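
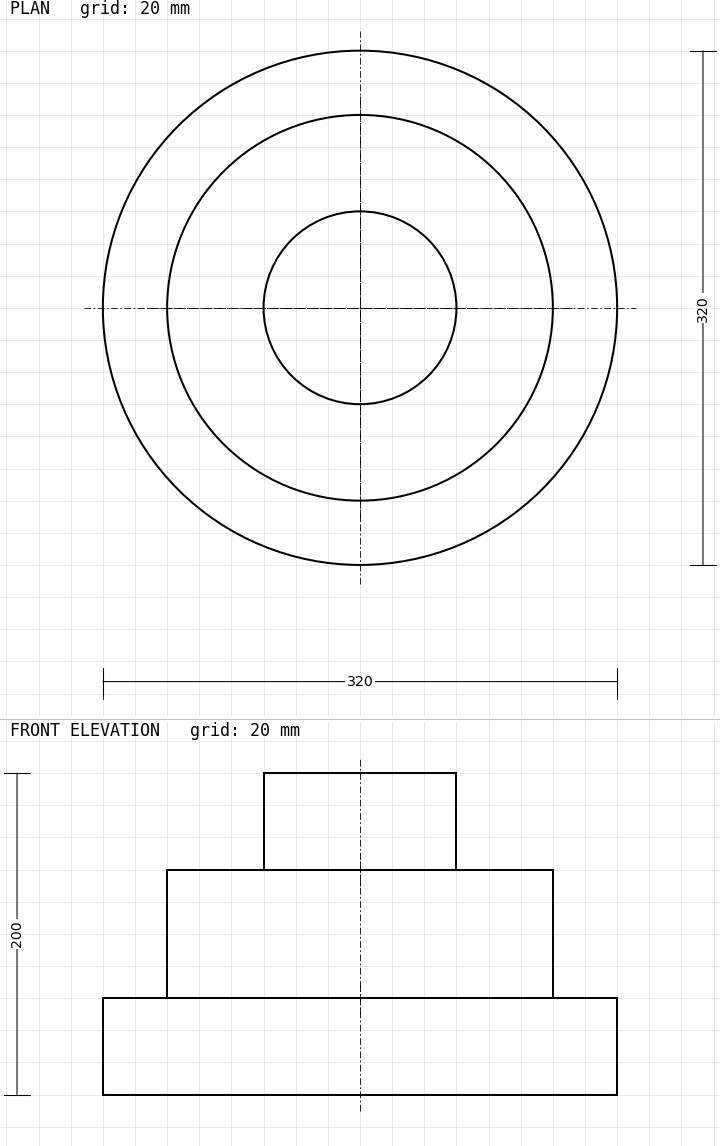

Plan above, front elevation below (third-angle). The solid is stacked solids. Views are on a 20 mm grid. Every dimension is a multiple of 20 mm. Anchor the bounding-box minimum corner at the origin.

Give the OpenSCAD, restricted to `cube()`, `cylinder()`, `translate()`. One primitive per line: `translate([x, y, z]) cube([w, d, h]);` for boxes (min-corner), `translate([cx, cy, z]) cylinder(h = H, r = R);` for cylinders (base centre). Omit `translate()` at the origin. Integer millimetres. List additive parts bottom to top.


translate([160, 160, 0]) cylinder(h = 60, r = 160);
translate([160, 160, 60]) cylinder(h = 80, r = 120);
translate([160, 160, 140]) cylinder(h = 60, r = 60);


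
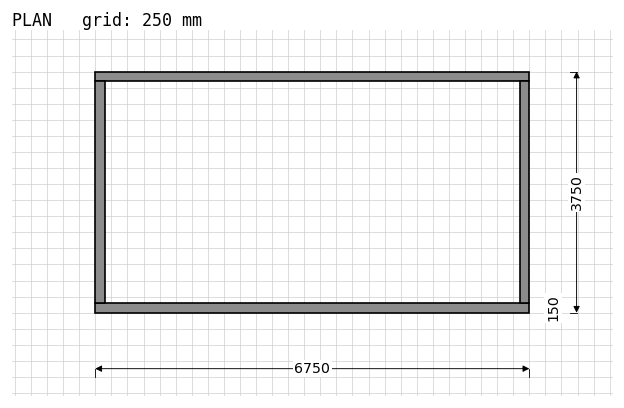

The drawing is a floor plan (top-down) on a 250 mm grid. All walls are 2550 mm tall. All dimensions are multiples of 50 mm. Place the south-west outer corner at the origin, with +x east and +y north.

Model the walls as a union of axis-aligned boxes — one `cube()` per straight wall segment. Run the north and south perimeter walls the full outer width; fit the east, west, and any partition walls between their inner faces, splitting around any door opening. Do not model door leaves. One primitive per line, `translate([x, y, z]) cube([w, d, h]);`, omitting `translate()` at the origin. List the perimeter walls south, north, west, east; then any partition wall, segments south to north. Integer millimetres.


cube([6750, 150, 2550]);
translate([0, 3600, 0]) cube([6750, 150, 2550]);
translate([0, 150, 0]) cube([150, 3450, 2550]);
translate([6600, 150, 0]) cube([150, 3450, 2550]);


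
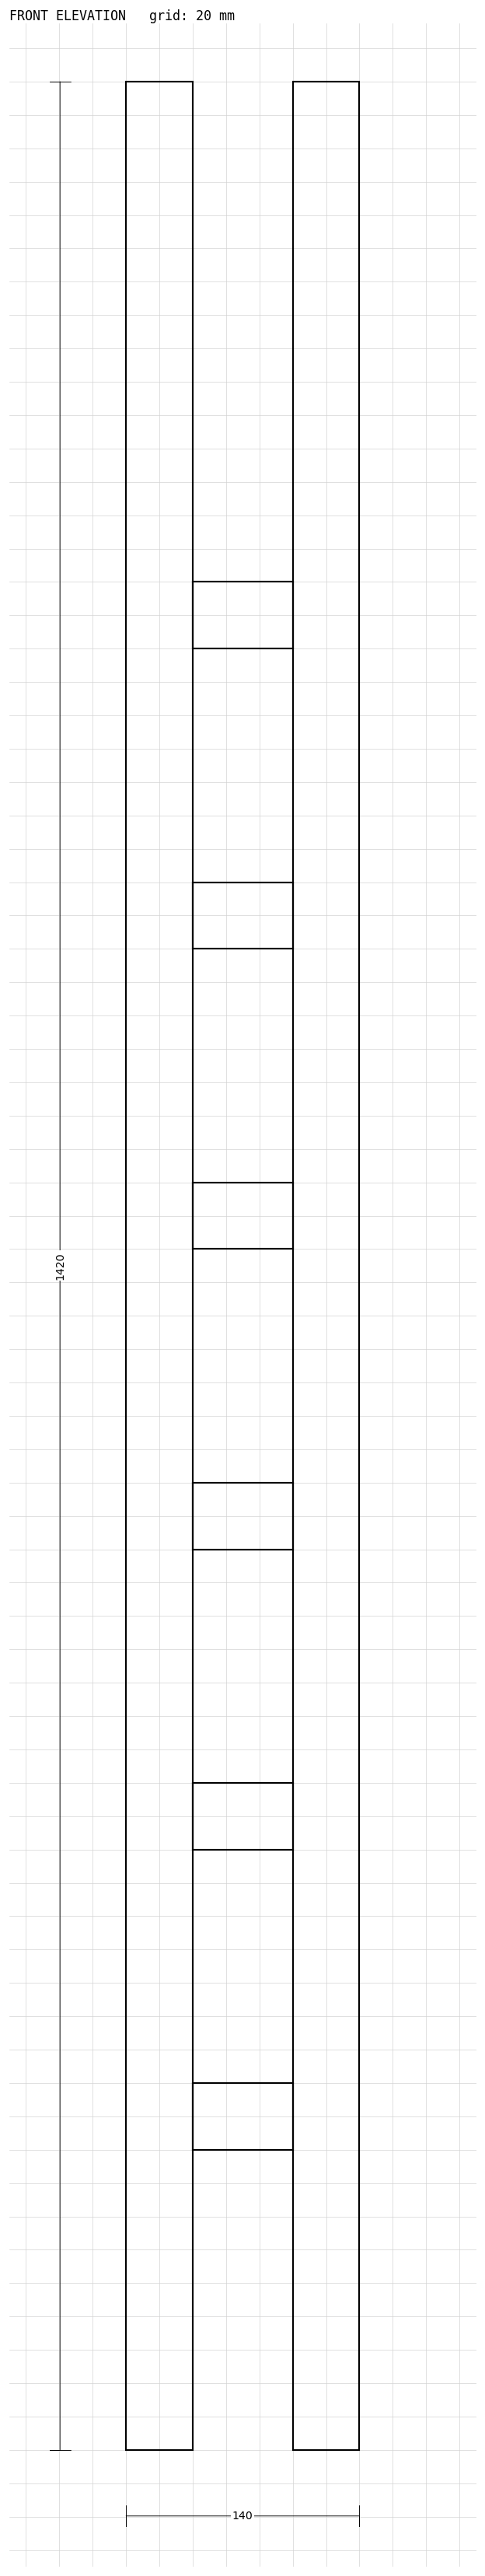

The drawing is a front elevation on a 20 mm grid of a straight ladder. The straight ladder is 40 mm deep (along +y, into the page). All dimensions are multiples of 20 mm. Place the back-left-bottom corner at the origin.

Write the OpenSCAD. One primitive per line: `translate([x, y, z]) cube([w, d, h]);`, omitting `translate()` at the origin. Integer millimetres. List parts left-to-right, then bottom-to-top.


cube([40, 40, 1420]);
translate([40, 0, 180]) cube([60, 40, 40]);
translate([40, 0, 360]) cube([60, 40, 40]);
translate([40, 0, 540]) cube([60, 40, 40]);
translate([40, 0, 720]) cube([60, 40, 40]);
translate([40, 0, 900]) cube([60, 40, 40]);
translate([40, 0, 1080]) cube([60, 40, 40]);
translate([100, 0, 0]) cube([40, 40, 1420]);


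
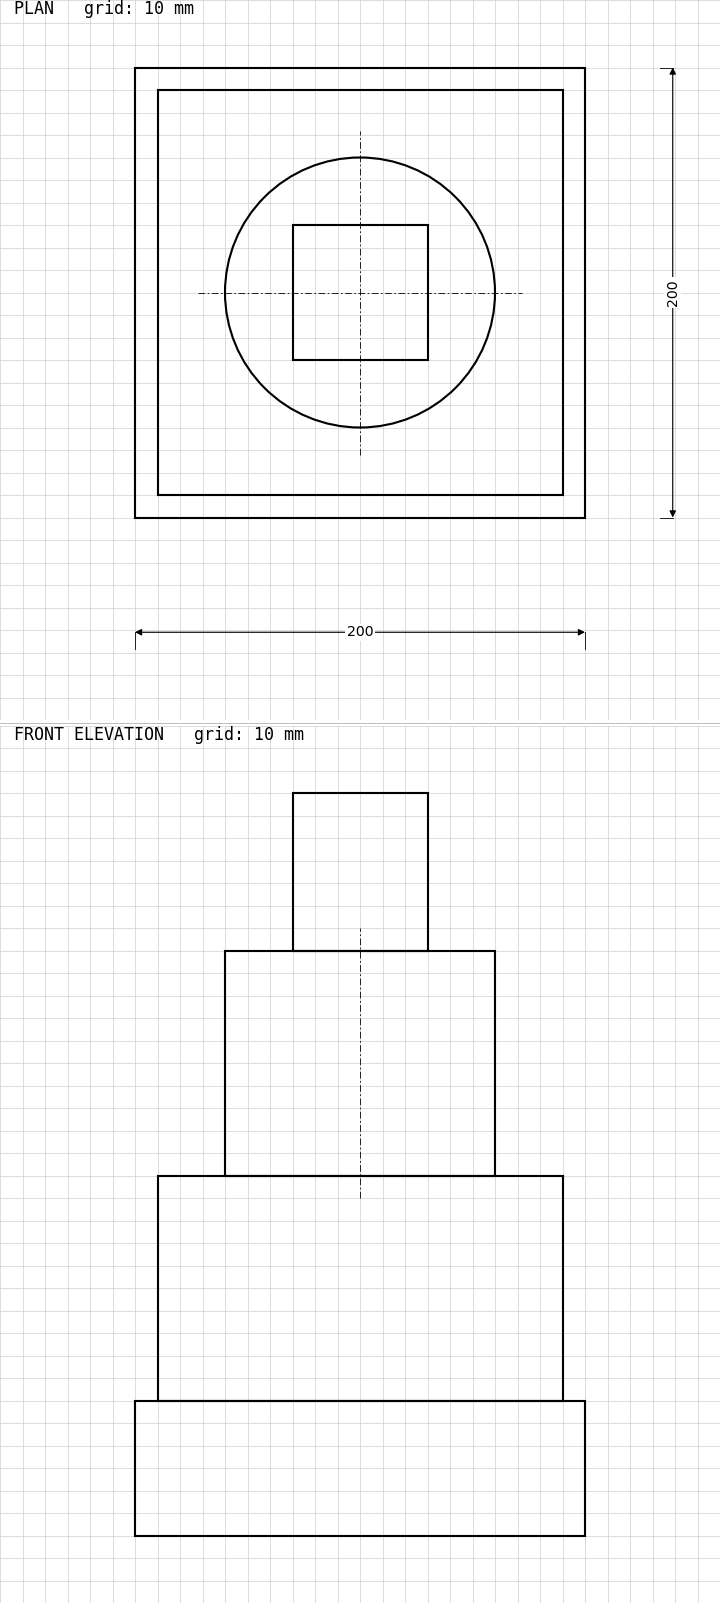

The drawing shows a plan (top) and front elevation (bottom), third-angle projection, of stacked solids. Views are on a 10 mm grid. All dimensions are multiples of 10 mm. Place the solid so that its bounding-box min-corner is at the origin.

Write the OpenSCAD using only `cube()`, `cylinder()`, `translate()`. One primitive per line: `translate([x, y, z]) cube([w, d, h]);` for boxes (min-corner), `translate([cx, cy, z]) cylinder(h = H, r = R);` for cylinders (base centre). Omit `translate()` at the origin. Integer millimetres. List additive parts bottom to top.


cube([200, 200, 60]);
translate([10, 10, 60]) cube([180, 180, 100]);
translate([100, 100, 160]) cylinder(h = 100, r = 60);
translate([70, 70, 260]) cube([60, 60, 70]);


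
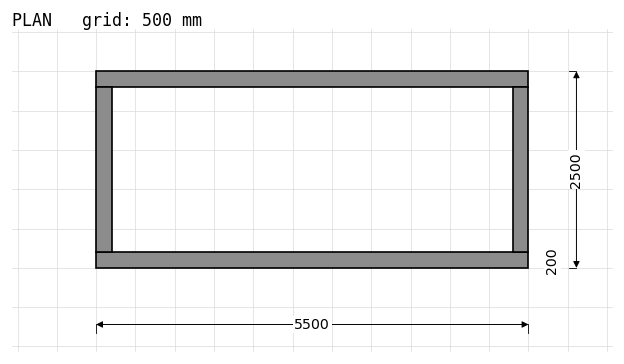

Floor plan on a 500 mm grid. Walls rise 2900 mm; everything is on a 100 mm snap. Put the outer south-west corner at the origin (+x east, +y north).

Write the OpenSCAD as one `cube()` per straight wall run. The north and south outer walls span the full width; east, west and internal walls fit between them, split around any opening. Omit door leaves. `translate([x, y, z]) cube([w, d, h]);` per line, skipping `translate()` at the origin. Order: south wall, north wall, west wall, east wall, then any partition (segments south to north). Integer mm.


cube([5500, 200, 2900]);
translate([0, 2300, 0]) cube([5500, 200, 2900]);
translate([0, 200, 0]) cube([200, 2100, 2900]);
translate([5300, 200, 0]) cube([200, 2100, 2900]);


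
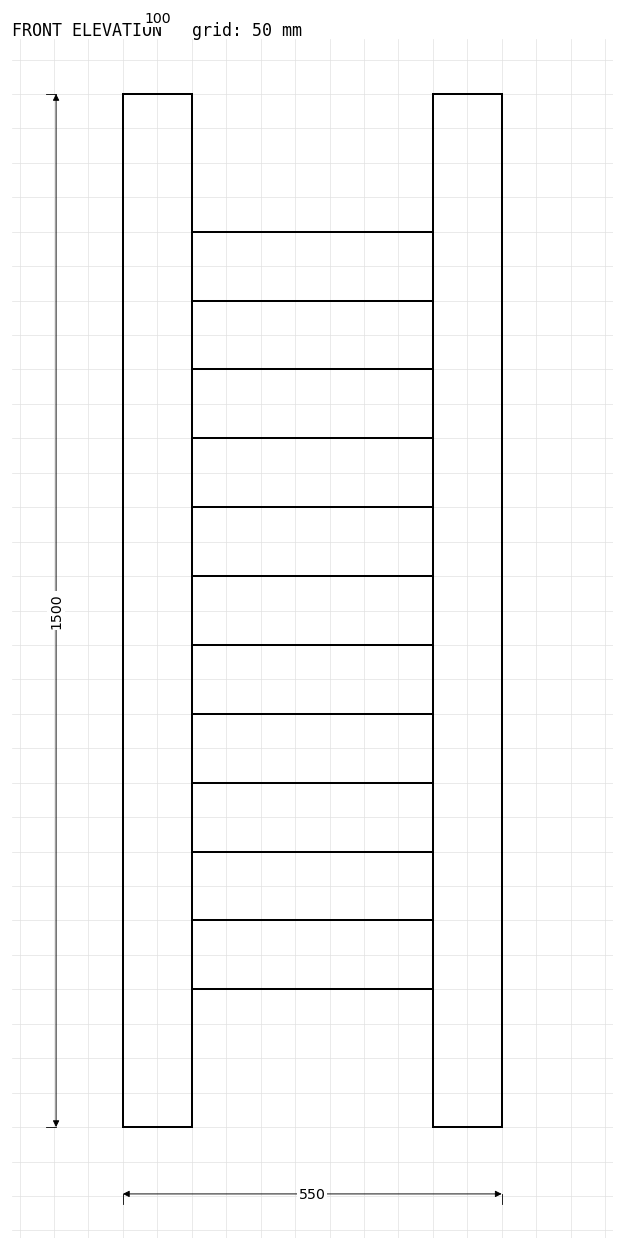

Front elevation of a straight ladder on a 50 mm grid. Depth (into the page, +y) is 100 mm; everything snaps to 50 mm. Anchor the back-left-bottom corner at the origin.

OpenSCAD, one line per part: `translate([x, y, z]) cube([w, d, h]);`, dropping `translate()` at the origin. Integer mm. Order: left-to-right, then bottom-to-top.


cube([100, 100, 1500]);
translate([100, 0, 200]) cube([350, 100, 100]);
translate([100, 0, 400]) cube([350, 100, 100]);
translate([100, 0, 600]) cube([350, 100, 100]);
translate([100, 0, 800]) cube([350, 100, 100]);
translate([100, 0, 1000]) cube([350, 100, 100]);
translate([100, 0, 1200]) cube([350, 100, 100]);
translate([450, 0, 0]) cube([100, 100, 1500]);


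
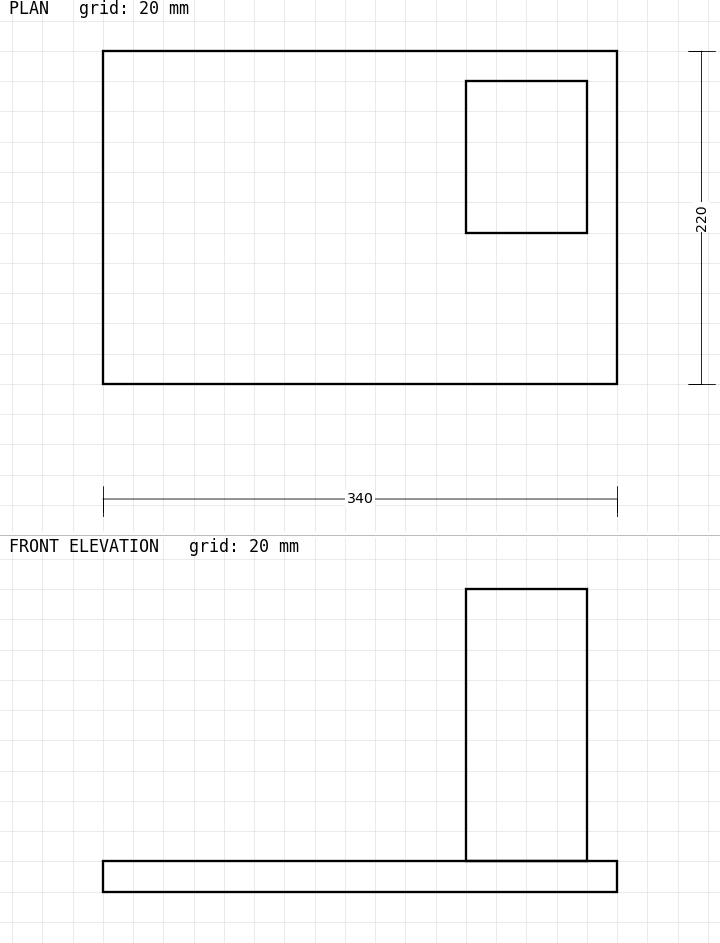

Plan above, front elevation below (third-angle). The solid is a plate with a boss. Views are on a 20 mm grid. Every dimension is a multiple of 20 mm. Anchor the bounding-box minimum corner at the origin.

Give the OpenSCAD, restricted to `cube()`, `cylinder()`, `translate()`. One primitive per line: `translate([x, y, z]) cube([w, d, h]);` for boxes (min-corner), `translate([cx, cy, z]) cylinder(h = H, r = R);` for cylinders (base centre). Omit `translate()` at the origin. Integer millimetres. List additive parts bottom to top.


cube([340, 220, 20]);
translate([240, 100, 20]) cube([80, 100, 180]);


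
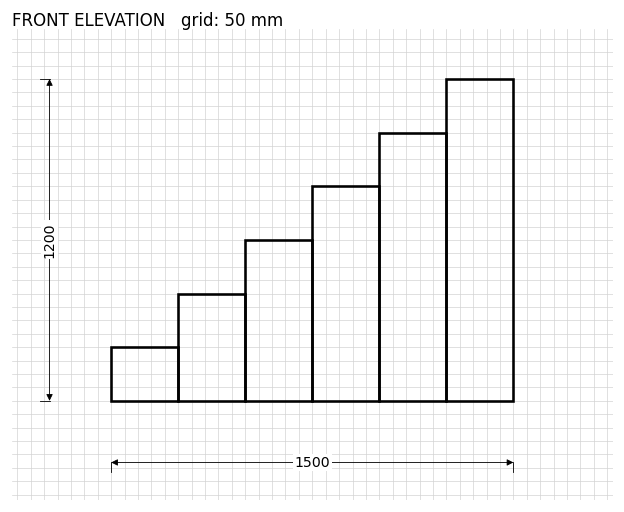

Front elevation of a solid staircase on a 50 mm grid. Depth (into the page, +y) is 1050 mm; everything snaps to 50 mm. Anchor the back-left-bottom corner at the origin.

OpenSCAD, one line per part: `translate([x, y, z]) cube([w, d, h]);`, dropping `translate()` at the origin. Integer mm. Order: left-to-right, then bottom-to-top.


cube([250, 1050, 200]);
translate([250, 0, 0]) cube([250, 1050, 400]);
translate([500, 0, 0]) cube([250, 1050, 600]);
translate([750, 0, 0]) cube([250, 1050, 800]);
translate([1000, 0, 0]) cube([250, 1050, 1000]);
translate([1250, 0, 0]) cube([250, 1050, 1200]);


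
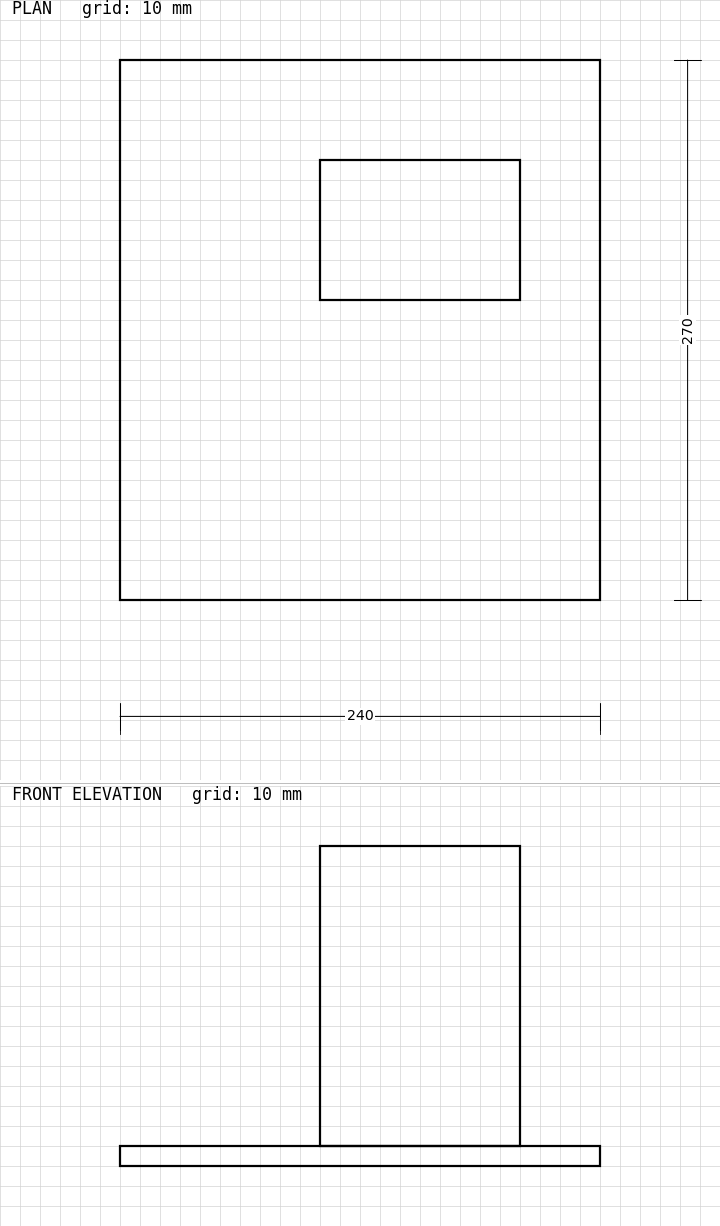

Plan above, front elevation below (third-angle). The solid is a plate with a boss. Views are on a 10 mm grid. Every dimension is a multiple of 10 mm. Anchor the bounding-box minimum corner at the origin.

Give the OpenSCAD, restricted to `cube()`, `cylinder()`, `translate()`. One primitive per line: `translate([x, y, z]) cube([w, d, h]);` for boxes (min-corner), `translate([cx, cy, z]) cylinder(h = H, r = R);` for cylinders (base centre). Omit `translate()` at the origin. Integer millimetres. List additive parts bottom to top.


cube([240, 270, 10]);
translate([100, 150, 10]) cube([100, 70, 150]);


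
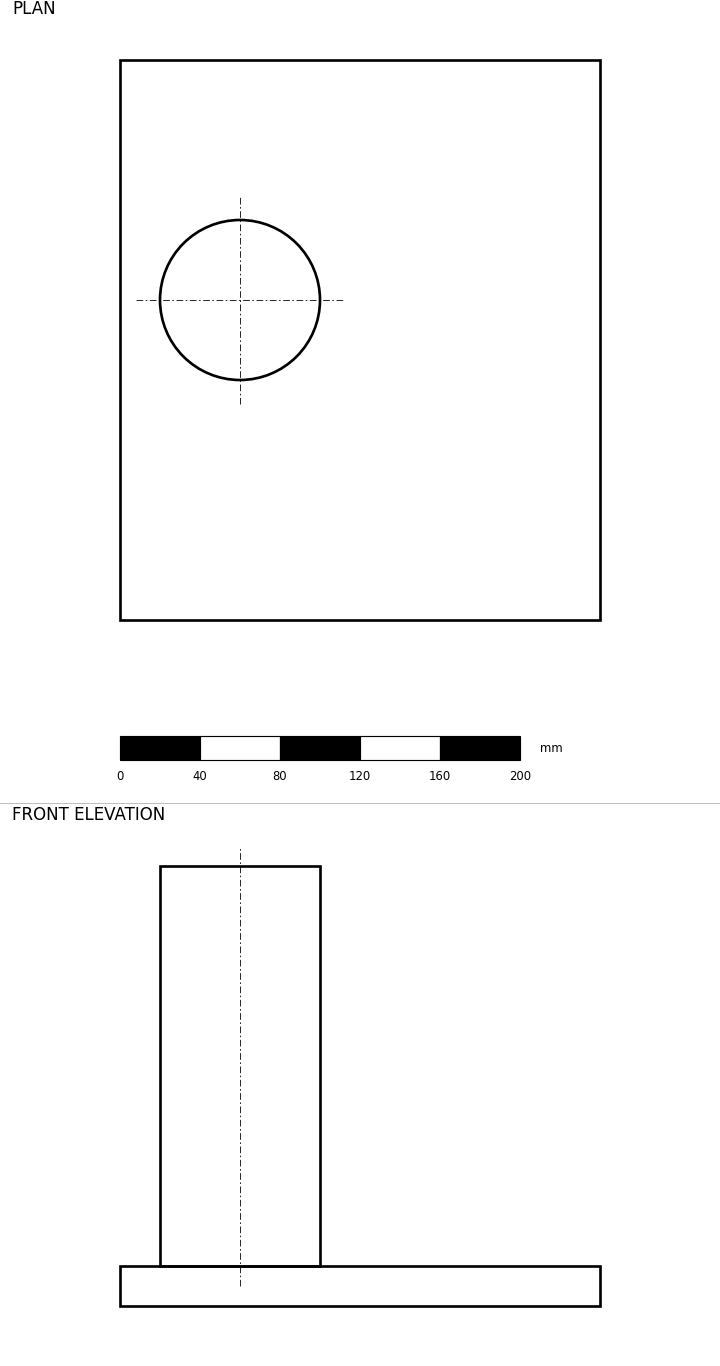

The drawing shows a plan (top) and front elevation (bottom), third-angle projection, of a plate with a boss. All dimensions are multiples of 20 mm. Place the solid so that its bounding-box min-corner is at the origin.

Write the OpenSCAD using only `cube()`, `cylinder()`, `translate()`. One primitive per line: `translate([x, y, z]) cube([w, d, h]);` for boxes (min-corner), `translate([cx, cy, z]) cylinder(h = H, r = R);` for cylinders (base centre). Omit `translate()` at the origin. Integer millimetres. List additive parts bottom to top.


cube([240, 280, 20]);
translate([60, 160, 20]) cylinder(h = 200, r = 40);


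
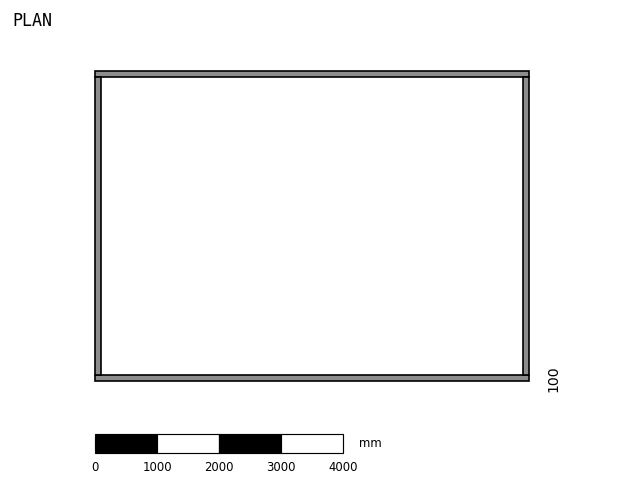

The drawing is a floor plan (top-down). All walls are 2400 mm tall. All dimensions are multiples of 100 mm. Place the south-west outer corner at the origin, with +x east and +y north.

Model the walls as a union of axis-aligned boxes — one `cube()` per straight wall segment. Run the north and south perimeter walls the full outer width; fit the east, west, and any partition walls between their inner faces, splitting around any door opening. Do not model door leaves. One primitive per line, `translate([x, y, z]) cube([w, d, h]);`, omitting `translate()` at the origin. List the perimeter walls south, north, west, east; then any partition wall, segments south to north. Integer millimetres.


cube([7000, 100, 2400]);
translate([0, 4900, 0]) cube([7000, 100, 2400]);
translate([0, 100, 0]) cube([100, 4800, 2400]);
translate([6900, 100, 0]) cube([100, 4800, 2400]);


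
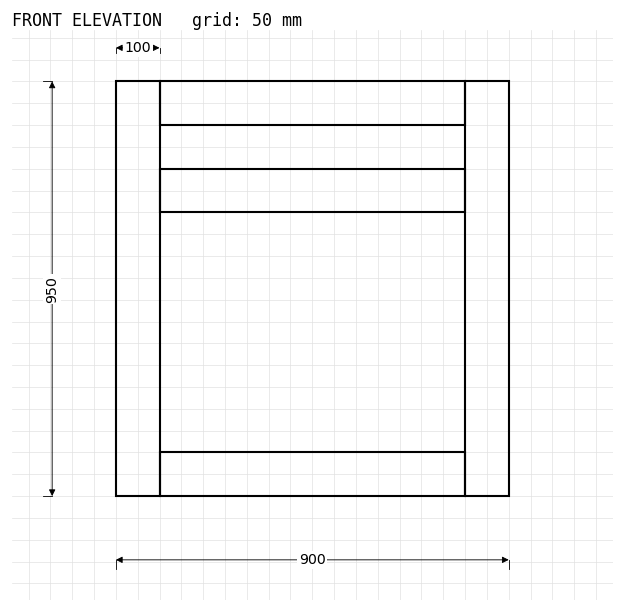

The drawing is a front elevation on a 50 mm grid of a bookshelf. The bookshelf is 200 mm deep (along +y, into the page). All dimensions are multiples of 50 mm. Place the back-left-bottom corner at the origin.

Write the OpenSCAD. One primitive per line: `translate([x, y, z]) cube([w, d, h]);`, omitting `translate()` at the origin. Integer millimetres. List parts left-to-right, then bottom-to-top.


cube([100, 200, 950]);
translate([100, 0, 0]) cube([700, 200, 100]);
translate([100, 0, 650]) cube([700, 200, 100]);
translate([100, 0, 850]) cube([700, 200, 100]);
translate([800, 0, 0]) cube([100, 200, 950]);


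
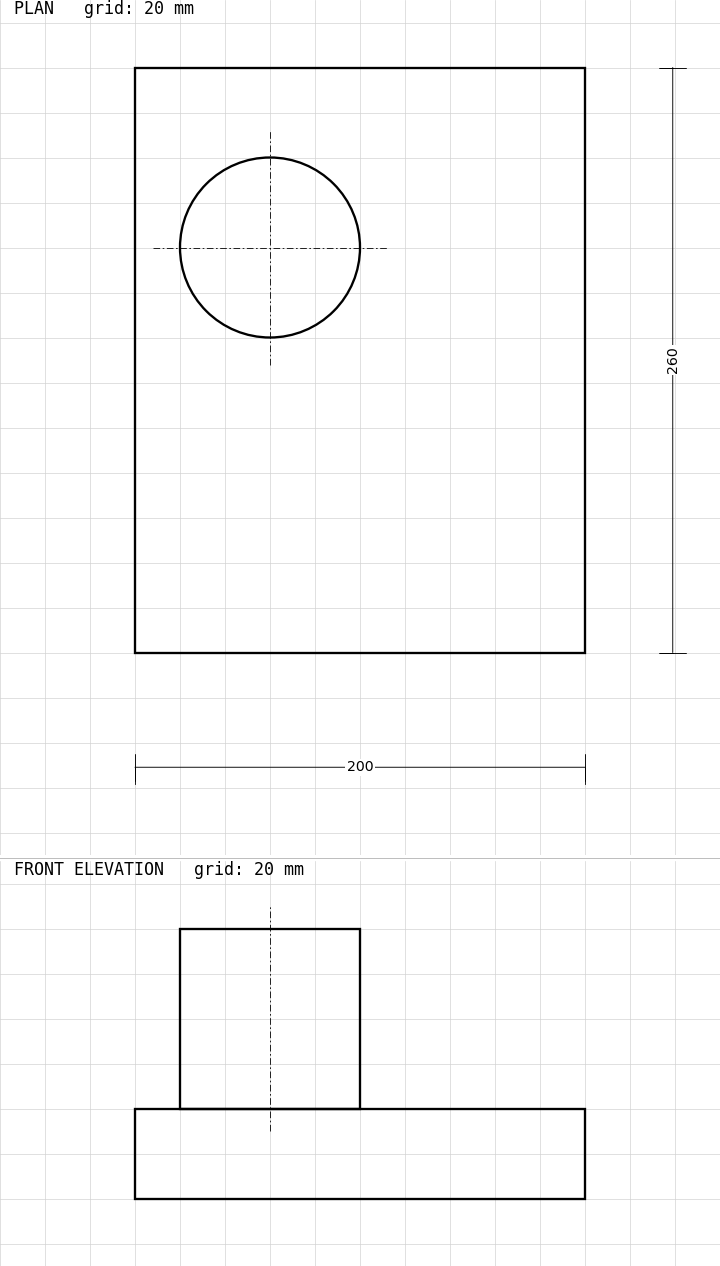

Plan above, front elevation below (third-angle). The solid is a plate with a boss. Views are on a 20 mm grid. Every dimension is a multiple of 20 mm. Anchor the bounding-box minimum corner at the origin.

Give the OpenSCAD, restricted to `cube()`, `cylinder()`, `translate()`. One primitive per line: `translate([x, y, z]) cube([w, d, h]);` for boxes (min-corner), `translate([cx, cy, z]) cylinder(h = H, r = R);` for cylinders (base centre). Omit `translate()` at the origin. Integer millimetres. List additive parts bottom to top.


cube([200, 260, 40]);
translate([60, 180, 40]) cylinder(h = 80, r = 40);


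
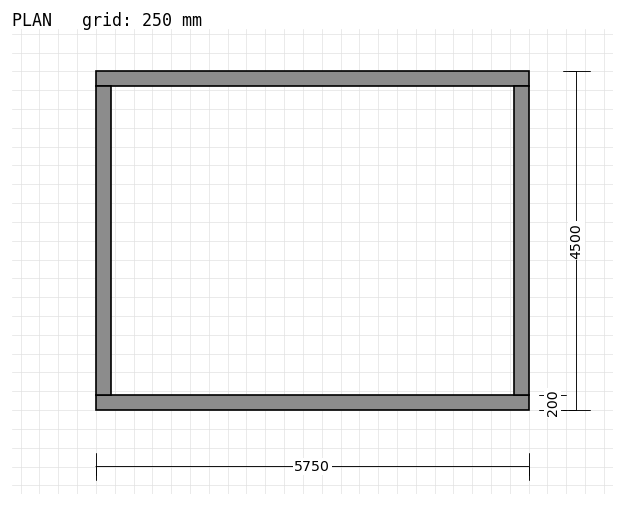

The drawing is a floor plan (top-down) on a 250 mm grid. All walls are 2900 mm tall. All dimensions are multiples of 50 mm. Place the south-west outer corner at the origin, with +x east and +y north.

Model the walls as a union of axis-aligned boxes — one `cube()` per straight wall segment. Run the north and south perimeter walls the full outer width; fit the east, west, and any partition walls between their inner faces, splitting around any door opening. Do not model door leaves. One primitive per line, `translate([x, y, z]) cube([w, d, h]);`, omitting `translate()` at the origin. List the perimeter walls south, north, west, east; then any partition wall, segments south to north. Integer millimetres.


cube([5750, 200, 2900]);
translate([0, 4300, 0]) cube([5750, 200, 2900]);
translate([0, 200, 0]) cube([200, 4100, 2900]);
translate([5550, 200, 0]) cube([200, 4100, 2900]);


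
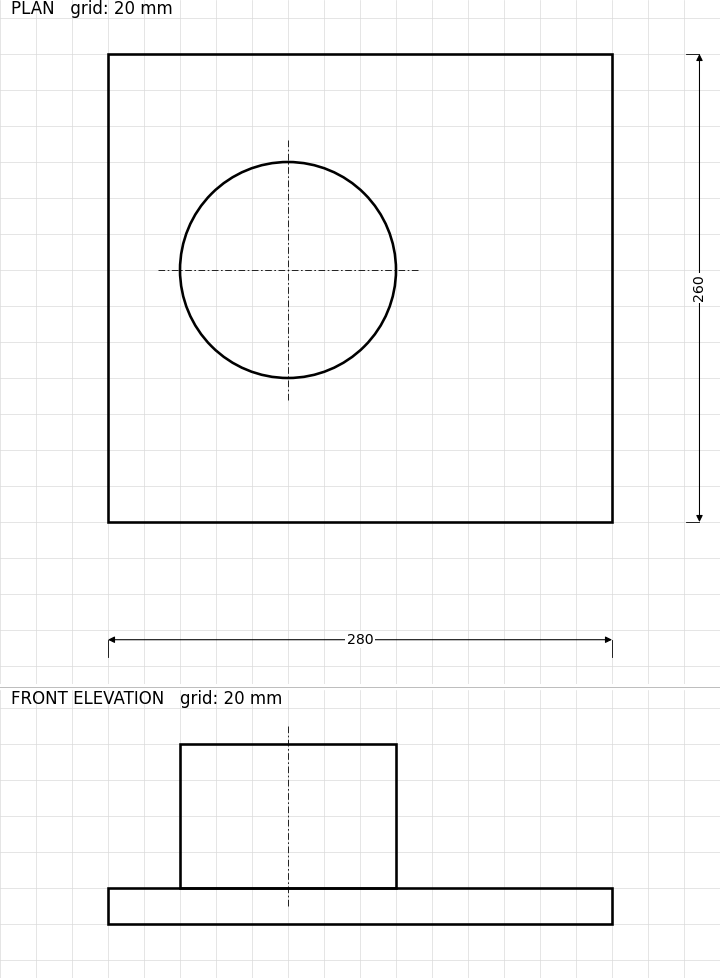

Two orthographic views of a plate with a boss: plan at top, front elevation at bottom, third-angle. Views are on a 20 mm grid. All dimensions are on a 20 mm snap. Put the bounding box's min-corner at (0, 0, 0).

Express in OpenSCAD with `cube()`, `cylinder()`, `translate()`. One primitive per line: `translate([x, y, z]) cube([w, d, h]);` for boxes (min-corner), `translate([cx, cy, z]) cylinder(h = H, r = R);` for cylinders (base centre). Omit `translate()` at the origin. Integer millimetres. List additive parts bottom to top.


cube([280, 260, 20]);
translate([100, 140, 20]) cylinder(h = 80, r = 60);


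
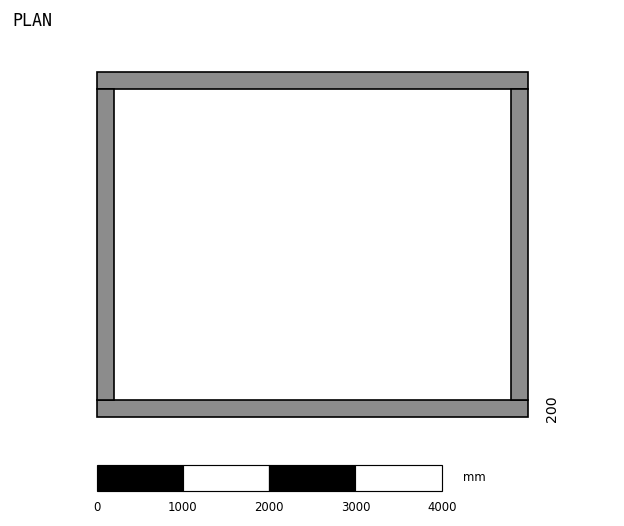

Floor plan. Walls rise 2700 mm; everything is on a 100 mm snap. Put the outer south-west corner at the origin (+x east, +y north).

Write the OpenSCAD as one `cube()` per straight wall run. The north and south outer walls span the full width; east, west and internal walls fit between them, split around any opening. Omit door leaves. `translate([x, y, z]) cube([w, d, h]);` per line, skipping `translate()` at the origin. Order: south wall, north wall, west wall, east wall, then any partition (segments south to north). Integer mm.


cube([5000, 200, 2700]);
translate([0, 3800, 0]) cube([5000, 200, 2700]);
translate([0, 200, 0]) cube([200, 3600, 2700]);
translate([4800, 200, 0]) cube([200, 3600, 2700]);


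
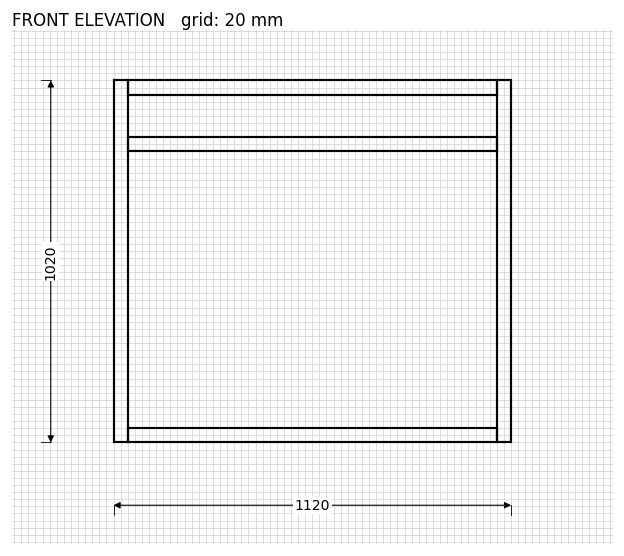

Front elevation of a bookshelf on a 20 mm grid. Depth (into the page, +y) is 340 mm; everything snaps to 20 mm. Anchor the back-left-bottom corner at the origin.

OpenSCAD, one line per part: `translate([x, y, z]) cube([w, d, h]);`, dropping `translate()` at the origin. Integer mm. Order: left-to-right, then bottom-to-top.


cube([40, 340, 1020]);
translate([40, 0, 0]) cube([1040, 340, 40]);
translate([40, 0, 820]) cube([1040, 340, 40]);
translate([40, 0, 980]) cube([1040, 340, 40]);
translate([1080, 0, 0]) cube([40, 340, 1020]);


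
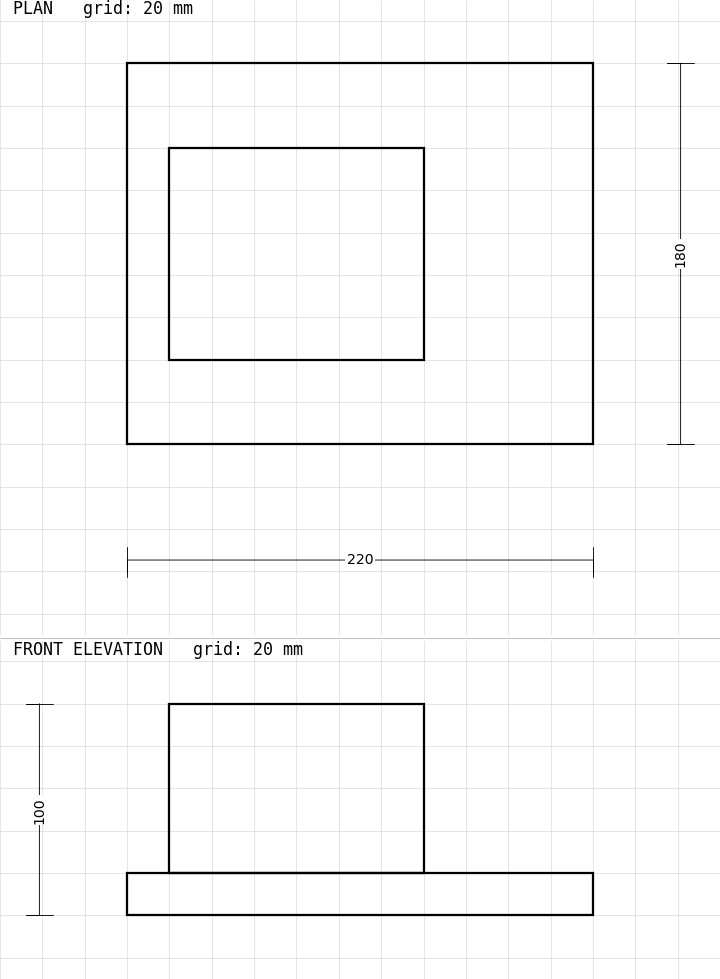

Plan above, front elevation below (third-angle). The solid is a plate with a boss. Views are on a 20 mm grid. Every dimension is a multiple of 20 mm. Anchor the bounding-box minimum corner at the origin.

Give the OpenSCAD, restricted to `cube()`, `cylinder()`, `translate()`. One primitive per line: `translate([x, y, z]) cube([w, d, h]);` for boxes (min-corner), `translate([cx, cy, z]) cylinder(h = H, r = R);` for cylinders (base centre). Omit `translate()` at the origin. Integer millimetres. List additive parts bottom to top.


cube([220, 180, 20]);
translate([20, 40, 20]) cube([120, 100, 80]);


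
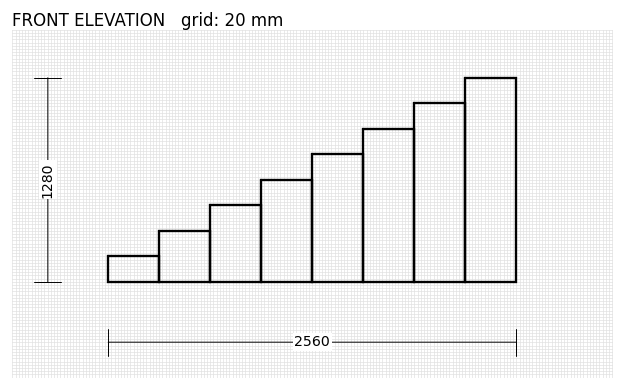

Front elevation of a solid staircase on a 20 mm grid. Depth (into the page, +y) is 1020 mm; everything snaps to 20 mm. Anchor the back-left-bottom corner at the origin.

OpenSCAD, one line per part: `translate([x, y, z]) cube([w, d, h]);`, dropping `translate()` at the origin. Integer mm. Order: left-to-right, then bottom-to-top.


cube([320, 1020, 160]);
translate([320, 0, 0]) cube([320, 1020, 320]);
translate([640, 0, 0]) cube([320, 1020, 480]);
translate([960, 0, 0]) cube([320, 1020, 640]);
translate([1280, 0, 0]) cube([320, 1020, 800]);
translate([1600, 0, 0]) cube([320, 1020, 960]);
translate([1920, 0, 0]) cube([320, 1020, 1120]);
translate([2240, 0, 0]) cube([320, 1020, 1280]);


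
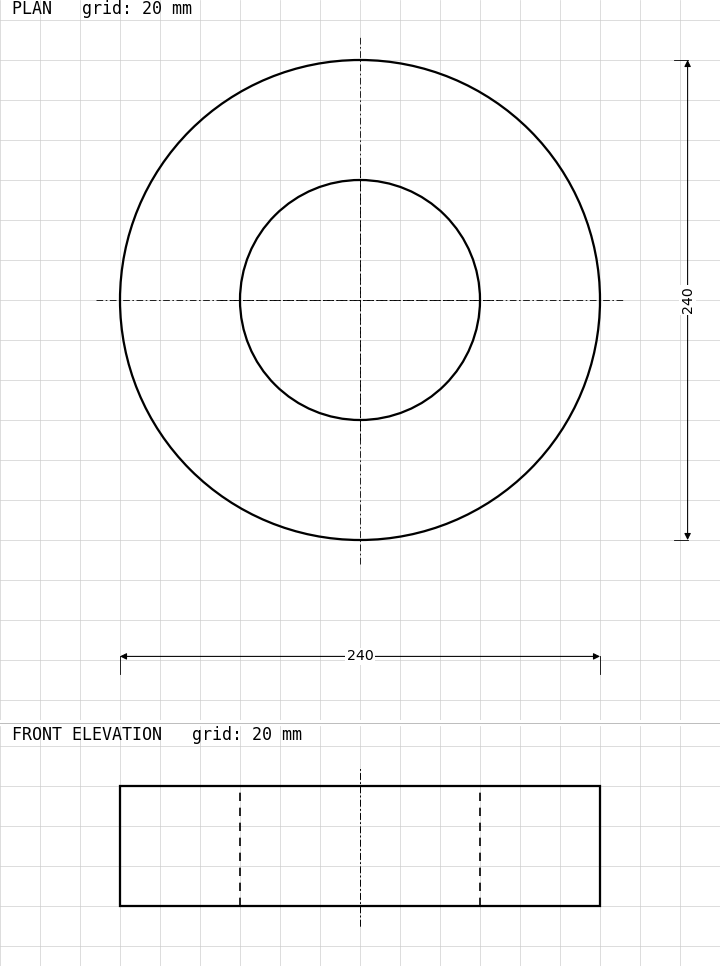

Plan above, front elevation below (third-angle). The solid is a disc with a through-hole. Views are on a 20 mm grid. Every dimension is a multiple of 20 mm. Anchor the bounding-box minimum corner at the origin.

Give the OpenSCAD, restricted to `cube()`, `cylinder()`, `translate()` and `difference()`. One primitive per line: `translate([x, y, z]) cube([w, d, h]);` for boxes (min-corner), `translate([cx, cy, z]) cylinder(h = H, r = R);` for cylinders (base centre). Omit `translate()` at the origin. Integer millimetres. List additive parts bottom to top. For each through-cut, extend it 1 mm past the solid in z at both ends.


difference() {
  translate([120, 120, 0]) cylinder(h = 60, r = 120);
  translate([120, 120, -1]) cylinder(h = 62, r = 60);
}


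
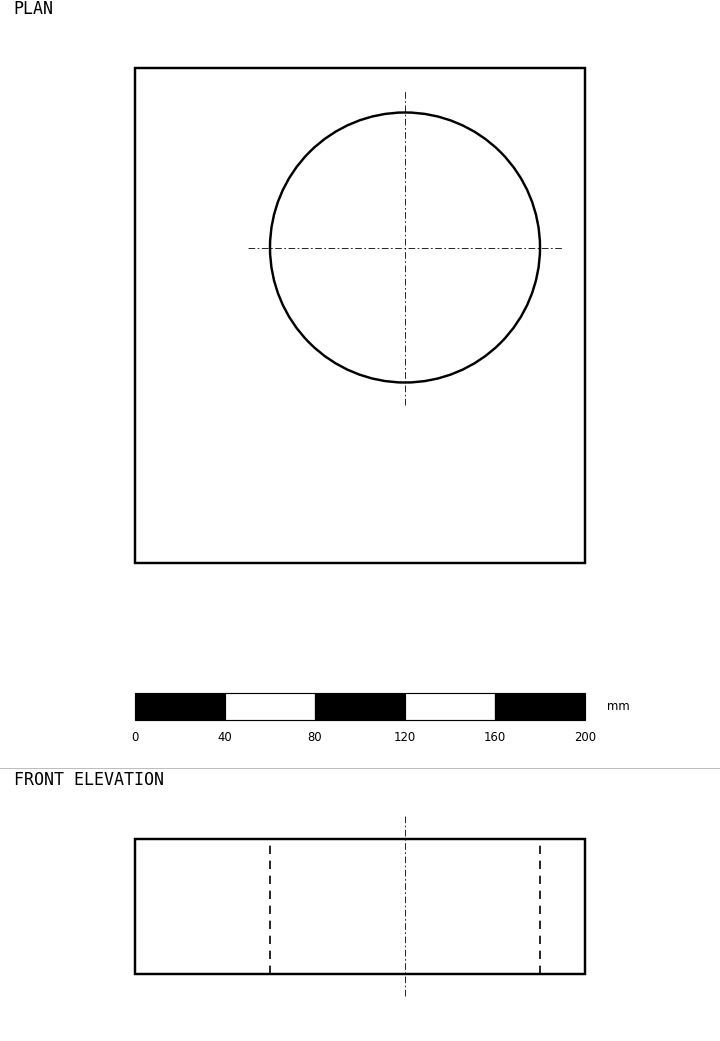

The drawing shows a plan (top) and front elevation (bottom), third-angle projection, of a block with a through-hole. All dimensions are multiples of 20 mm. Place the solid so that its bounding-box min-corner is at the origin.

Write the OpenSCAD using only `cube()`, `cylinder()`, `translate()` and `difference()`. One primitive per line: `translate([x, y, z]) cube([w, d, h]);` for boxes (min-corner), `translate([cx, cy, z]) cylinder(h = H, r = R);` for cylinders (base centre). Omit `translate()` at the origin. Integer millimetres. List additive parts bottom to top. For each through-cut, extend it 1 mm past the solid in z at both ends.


difference() {
  cube([200, 220, 60]);
  translate([120, 140, -1]) cylinder(h = 62, r = 60);
}


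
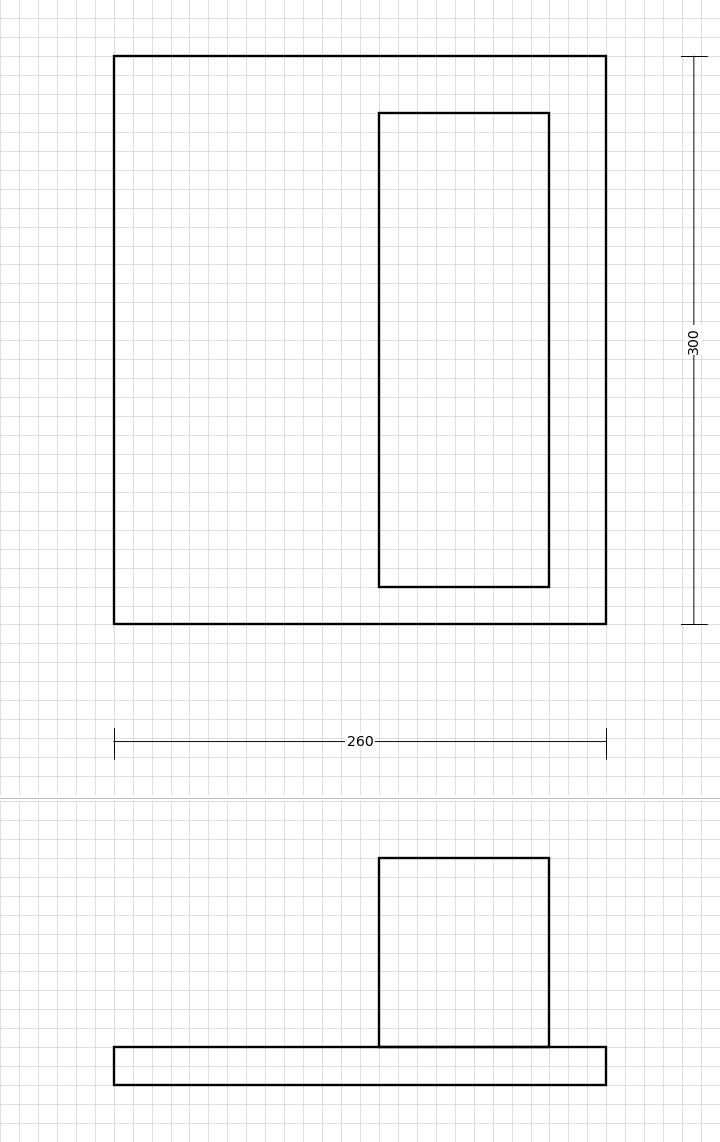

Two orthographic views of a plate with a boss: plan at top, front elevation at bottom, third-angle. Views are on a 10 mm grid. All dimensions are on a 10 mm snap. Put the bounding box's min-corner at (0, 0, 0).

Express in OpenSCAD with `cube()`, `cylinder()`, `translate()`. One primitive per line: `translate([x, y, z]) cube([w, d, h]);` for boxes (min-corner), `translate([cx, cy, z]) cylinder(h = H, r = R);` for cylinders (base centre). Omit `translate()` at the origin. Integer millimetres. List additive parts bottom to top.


cube([260, 300, 20]);
translate([140, 20, 20]) cube([90, 250, 100]);


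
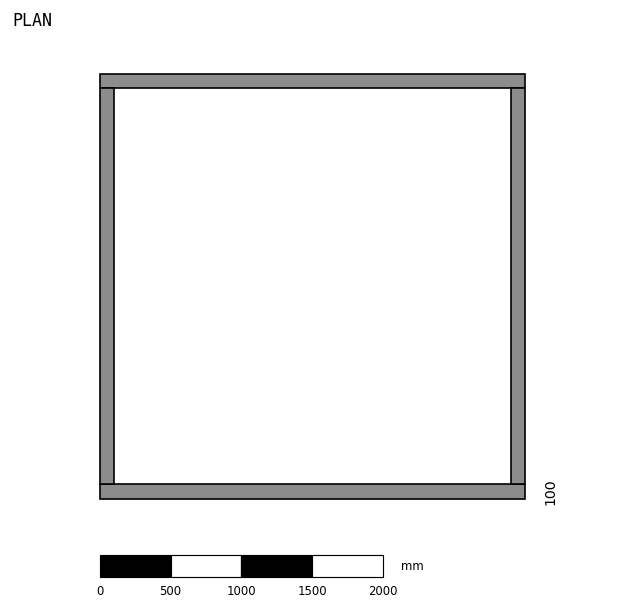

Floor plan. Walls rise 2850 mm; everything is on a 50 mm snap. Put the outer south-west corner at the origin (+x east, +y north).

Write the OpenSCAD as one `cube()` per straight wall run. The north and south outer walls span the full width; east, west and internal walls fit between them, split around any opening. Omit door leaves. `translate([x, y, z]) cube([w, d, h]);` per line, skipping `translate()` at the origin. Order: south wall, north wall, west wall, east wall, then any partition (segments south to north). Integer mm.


cube([3000, 100, 2850]);
translate([0, 2900, 0]) cube([3000, 100, 2850]);
translate([0, 100, 0]) cube([100, 2800, 2850]);
translate([2900, 100, 0]) cube([100, 2800, 2850]);


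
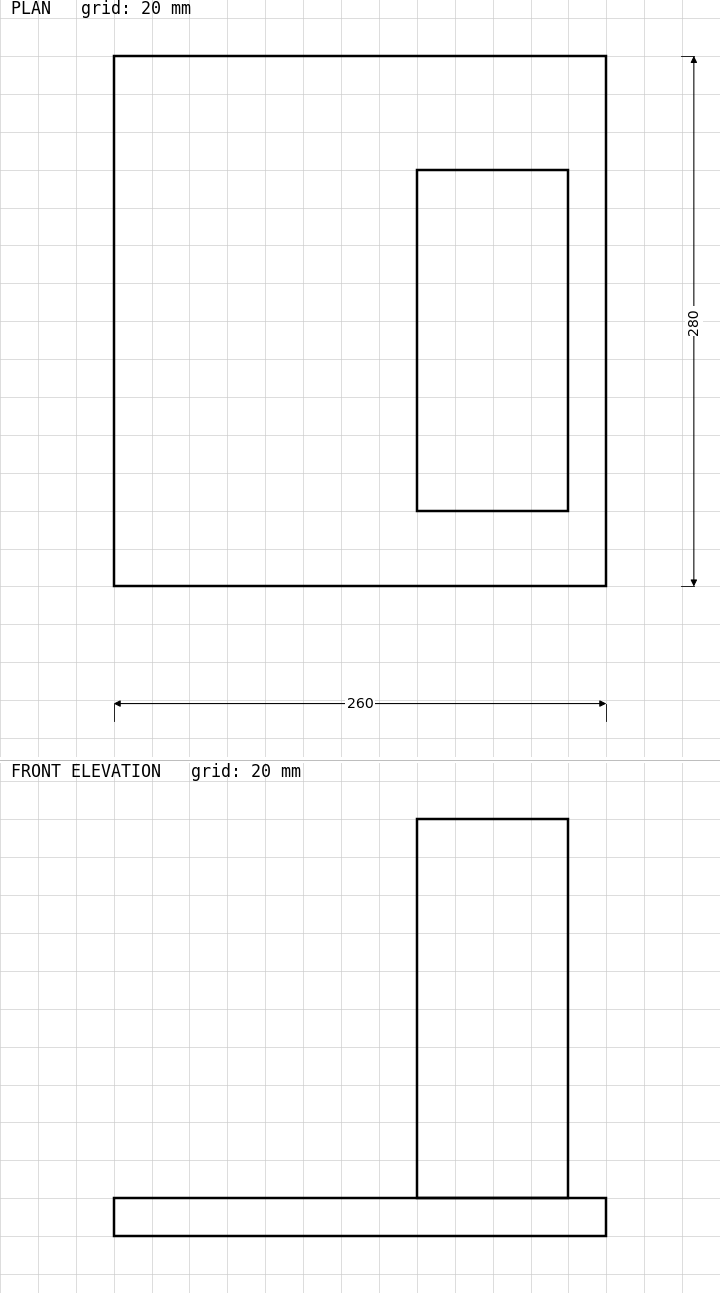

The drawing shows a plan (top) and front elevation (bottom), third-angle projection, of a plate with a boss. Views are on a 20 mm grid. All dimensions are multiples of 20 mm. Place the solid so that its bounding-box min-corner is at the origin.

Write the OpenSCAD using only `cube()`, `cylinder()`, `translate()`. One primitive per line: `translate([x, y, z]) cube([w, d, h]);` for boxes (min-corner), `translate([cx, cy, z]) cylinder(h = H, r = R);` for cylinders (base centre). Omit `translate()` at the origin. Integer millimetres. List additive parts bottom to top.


cube([260, 280, 20]);
translate([160, 40, 20]) cube([80, 180, 200]);


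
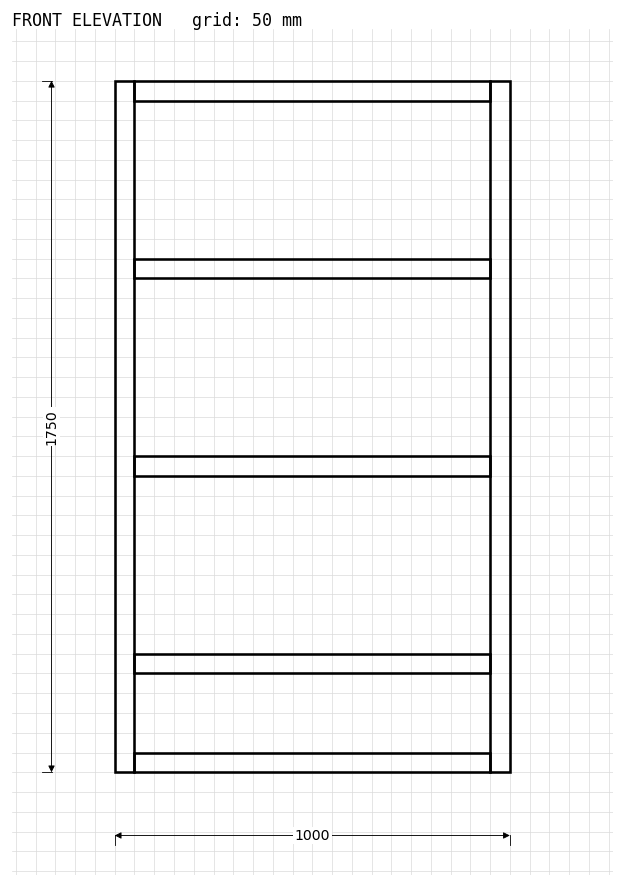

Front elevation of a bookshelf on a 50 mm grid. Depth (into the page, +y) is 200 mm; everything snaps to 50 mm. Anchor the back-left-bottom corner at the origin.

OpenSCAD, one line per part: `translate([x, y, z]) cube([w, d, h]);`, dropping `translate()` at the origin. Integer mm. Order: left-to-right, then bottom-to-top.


cube([50, 200, 1750]);
translate([50, 0, 0]) cube([900, 200, 50]);
translate([50, 0, 250]) cube([900, 200, 50]);
translate([50, 0, 750]) cube([900, 200, 50]);
translate([50, 0, 1250]) cube([900, 200, 50]);
translate([50, 0, 1700]) cube([900, 200, 50]);
translate([950, 0, 0]) cube([50, 200, 1750]);


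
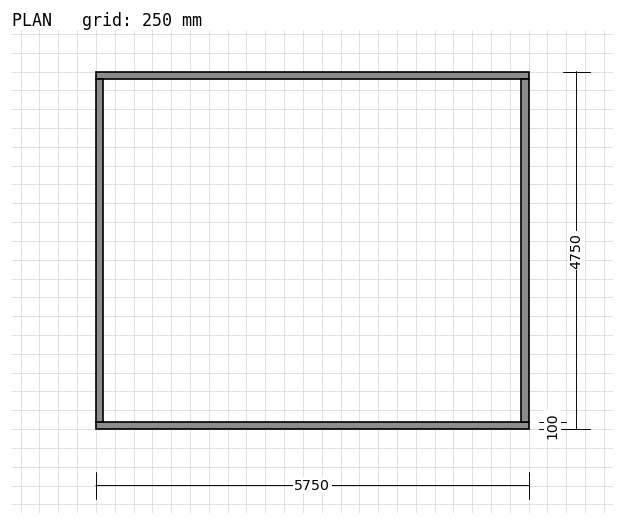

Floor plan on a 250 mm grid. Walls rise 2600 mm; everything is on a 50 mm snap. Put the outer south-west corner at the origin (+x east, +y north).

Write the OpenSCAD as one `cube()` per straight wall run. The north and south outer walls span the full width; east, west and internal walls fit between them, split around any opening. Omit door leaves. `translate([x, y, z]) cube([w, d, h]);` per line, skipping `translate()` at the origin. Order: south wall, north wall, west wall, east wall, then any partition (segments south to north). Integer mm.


cube([5750, 100, 2600]);
translate([0, 4650, 0]) cube([5750, 100, 2600]);
translate([0, 100, 0]) cube([100, 4550, 2600]);
translate([5650, 100, 0]) cube([100, 4550, 2600]);


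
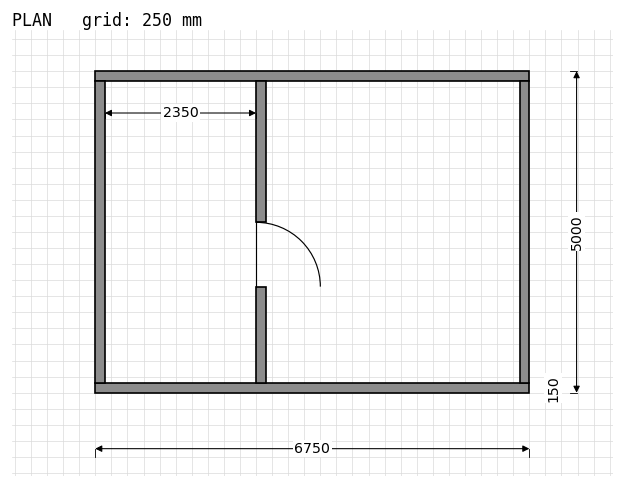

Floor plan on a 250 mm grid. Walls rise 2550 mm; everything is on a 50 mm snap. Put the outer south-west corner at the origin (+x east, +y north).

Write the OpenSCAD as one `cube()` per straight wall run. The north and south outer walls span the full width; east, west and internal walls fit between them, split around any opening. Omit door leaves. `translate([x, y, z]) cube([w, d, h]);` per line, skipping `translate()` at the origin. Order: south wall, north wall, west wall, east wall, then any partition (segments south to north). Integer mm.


cube([6750, 150, 2550]);
translate([0, 4850, 0]) cube([6750, 150, 2550]);
translate([0, 150, 0]) cube([150, 4700, 2550]);
translate([6600, 150, 0]) cube([150, 4700, 2550]);
translate([2500, 150, 0]) cube([150, 1500, 2550]);
translate([2500, 2650, 0]) cube([150, 2200, 2550]);


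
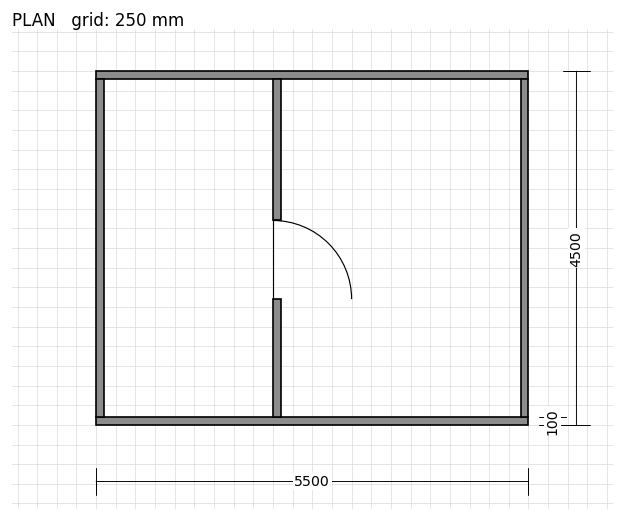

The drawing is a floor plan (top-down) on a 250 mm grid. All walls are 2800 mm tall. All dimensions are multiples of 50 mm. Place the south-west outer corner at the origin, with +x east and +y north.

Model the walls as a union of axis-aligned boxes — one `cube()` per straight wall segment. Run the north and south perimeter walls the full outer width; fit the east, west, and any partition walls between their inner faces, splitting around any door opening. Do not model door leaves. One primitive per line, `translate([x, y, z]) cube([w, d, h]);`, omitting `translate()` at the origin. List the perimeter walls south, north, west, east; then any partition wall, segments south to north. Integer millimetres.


cube([5500, 100, 2800]);
translate([0, 4400, 0]) cube([5500, 100, 2800]);
translate([0, 100, 0]) cube([100, 4300, 2800]);
translate([5400, 100, 0]) cube([100, 4300, 2800]);
translate([2250, 100, 0]) cube([100, 1500, 2800]);
translate([2250, 2600, 0]) cube([100, 1800, 2800]);


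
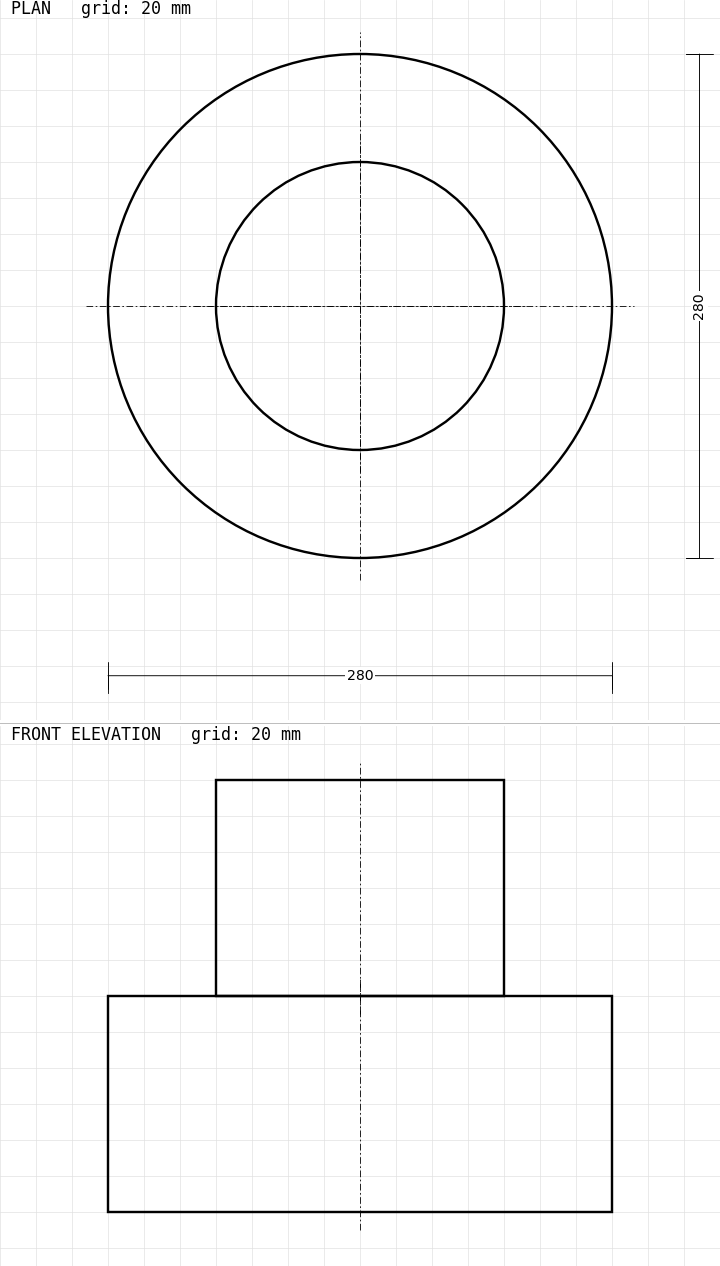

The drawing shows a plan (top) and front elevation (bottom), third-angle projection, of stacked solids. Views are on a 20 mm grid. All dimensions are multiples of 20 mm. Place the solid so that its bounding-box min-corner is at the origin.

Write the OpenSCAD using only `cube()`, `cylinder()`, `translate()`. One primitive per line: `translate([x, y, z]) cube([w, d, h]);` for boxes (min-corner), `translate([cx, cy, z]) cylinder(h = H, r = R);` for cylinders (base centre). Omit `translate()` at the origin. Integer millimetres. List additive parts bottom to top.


translate([140, 140, 0]) cylinder(h = 120, r = 140);
translate([140, 140, 120]) cylinder(h = 120, r = 80);


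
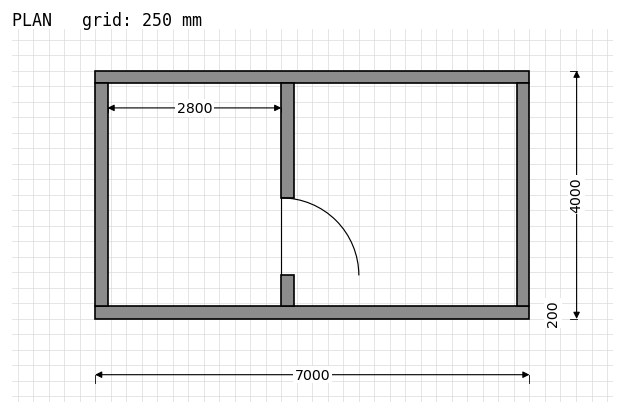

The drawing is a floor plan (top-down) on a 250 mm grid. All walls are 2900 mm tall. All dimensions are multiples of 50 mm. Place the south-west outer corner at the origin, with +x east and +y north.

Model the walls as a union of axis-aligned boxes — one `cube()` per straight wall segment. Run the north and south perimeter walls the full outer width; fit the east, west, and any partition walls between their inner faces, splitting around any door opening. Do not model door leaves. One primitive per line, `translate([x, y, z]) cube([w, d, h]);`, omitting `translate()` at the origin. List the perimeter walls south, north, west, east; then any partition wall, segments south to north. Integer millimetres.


cube([7000, 200, 2900]);
translate([0, 3800, 0]) cube([7000, 200, 2900]);
translate([0, 200, 0]) cube([200, 3600, 2900]);
translate([6800, 200, 0]) cube([200, 3600, 2900]);
translate([3000, 200, 0]) cube([200, 500, 2900]);
translate([3000, 1950, 0]) cube([200, 1850, 2900]);


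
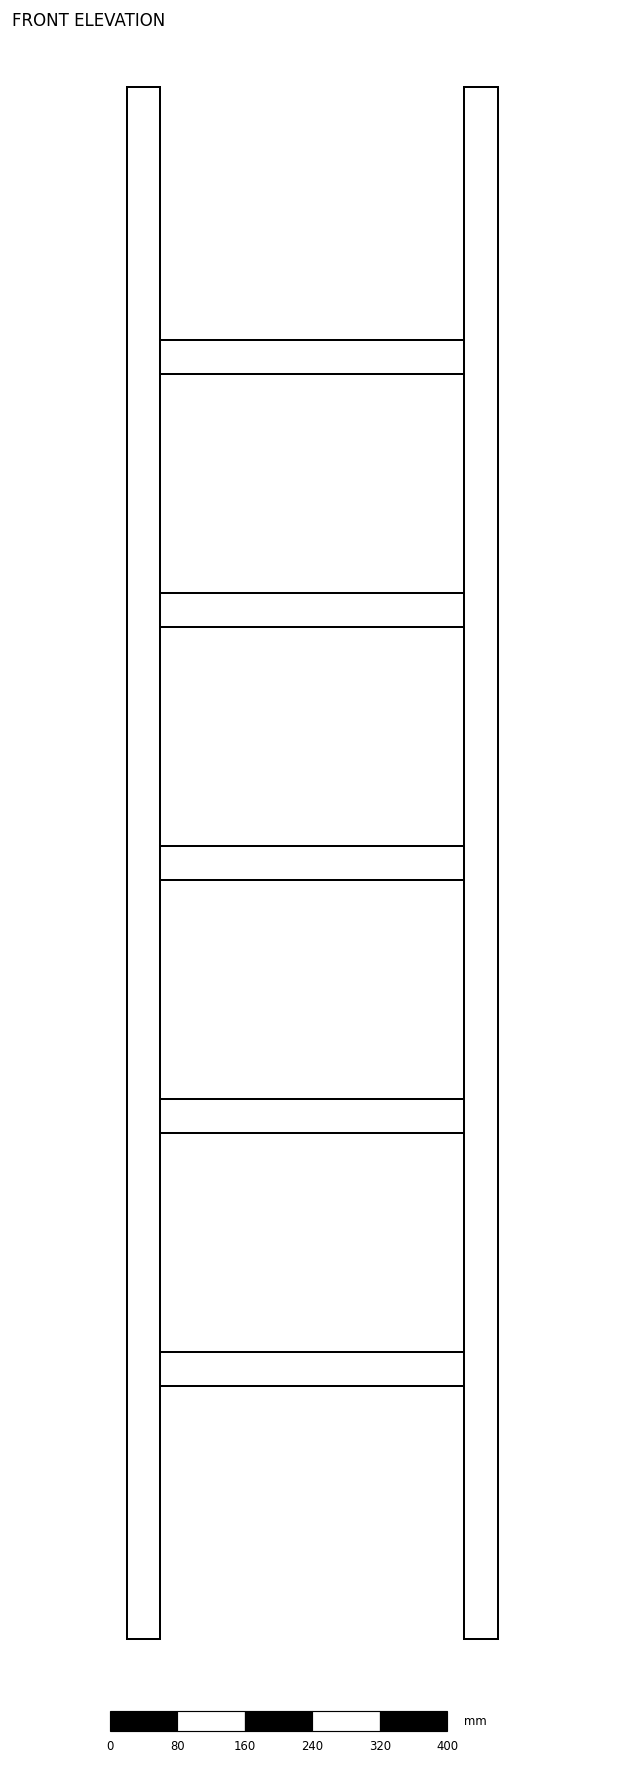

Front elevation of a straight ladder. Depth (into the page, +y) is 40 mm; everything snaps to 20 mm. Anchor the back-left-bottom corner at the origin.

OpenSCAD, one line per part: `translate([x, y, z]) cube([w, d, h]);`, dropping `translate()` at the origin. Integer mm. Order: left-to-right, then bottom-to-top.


cube([40, 40, 1840]);
translate([40, 0, 300]) cube([360, 40, 40]);
translate([40, 0, 600]) cube([360, 40, 40]);
translate([40, 0, 900]) cube([360, 40, 40]);
translate([40, 0, 1200]) cube([360, 40, 40]);
translate([40, 0, 1500]) cube([360, 40, 40]);
translate([400, 0, 0]) cube([40, 40, 1840]);


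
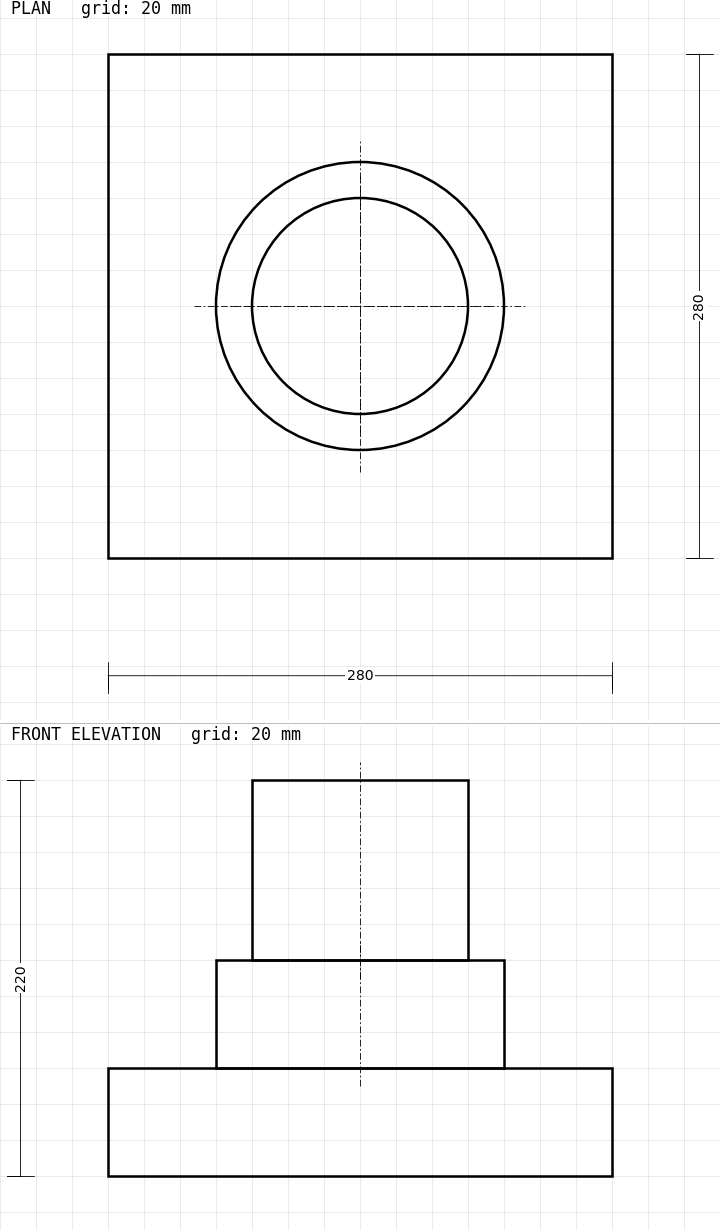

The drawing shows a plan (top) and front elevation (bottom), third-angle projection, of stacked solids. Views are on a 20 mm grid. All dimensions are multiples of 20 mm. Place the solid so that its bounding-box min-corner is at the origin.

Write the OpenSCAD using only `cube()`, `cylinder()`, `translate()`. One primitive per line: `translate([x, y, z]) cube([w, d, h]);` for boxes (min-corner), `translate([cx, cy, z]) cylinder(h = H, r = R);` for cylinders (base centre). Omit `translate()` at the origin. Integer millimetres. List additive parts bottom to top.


cube([280, 280, 60]);
translate([140, 140, 60]) cylinder(h = 60, r = 80);
translate([140, 140, 120]) cylinder(h = 100, r = 60);


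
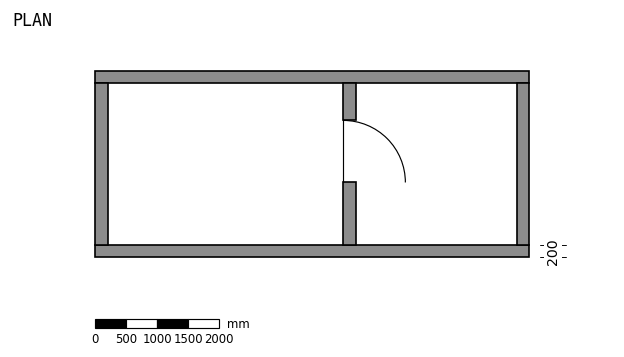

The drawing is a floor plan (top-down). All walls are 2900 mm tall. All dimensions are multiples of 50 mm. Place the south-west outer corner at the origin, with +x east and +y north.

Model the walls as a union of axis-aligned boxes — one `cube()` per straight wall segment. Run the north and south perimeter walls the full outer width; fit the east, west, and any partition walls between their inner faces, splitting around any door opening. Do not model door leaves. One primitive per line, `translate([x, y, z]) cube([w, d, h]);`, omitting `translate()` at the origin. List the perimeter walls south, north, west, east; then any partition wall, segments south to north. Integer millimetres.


cube([7000, 200, 2900]);
translate([0, 2800, 0]) cube([7000, 200, 2900]);
translate([0, 200, 0]) cube([200, 2600, 2900]);
translate([6800, 200, 0]) cube([200, 2600, 2900]);
translate([4000, 200, 0]) cube([200, 1000, 2900]);
translate([4000, 2200, 0]) cube([200, 600, 2900]);


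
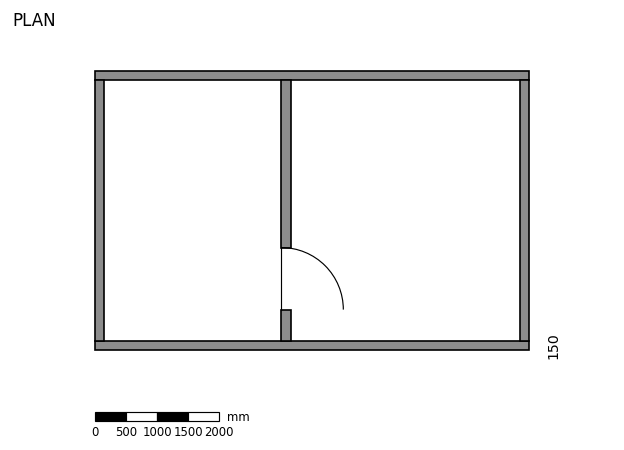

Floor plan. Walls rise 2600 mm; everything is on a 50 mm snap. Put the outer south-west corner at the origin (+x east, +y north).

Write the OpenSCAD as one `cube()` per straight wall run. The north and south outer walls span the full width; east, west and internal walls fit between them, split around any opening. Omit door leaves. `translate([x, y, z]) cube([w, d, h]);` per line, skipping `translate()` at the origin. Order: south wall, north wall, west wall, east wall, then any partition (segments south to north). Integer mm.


cube([7000, 150, 2600]);
translate([0, 4350, 0]) cube([7000, 150, 2600]);
translate([0, 150, 0]) cube([150, 4200, 2600]);
translate([6850, 150, 0]) cube([150, 4200, 2600]);
translate([3000, 150, 0]) cube([150, 500, 2600]);
translate([3000, 1650, 0]) cube([150, 2700, 2600]);


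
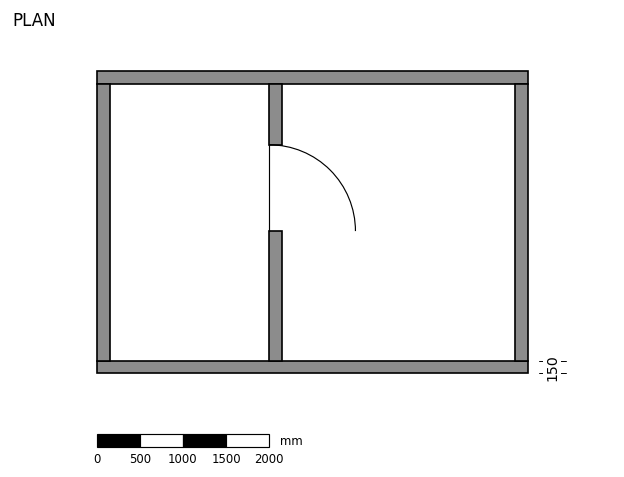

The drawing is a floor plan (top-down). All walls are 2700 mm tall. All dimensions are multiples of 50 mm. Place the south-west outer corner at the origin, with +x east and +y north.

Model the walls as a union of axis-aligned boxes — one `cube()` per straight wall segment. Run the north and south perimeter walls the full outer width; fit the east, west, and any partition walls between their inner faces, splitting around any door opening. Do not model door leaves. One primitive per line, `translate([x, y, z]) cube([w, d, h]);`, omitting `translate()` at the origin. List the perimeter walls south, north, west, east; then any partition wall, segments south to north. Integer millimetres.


cube([5000, 150, 2700]);
translate([0, 3350, 0]) cube([5000, 150, 2700]);
translate([0, 150, 0]) cube([150, 3200, 2700]);
translate([4850, 150, 0]) cube([150, 3200, 2700]);
translate([2000, 150, 0]) cube([150, 1500, 2700]);
translate([2000, 2650, 0]) cube([150, 700, 2700]);


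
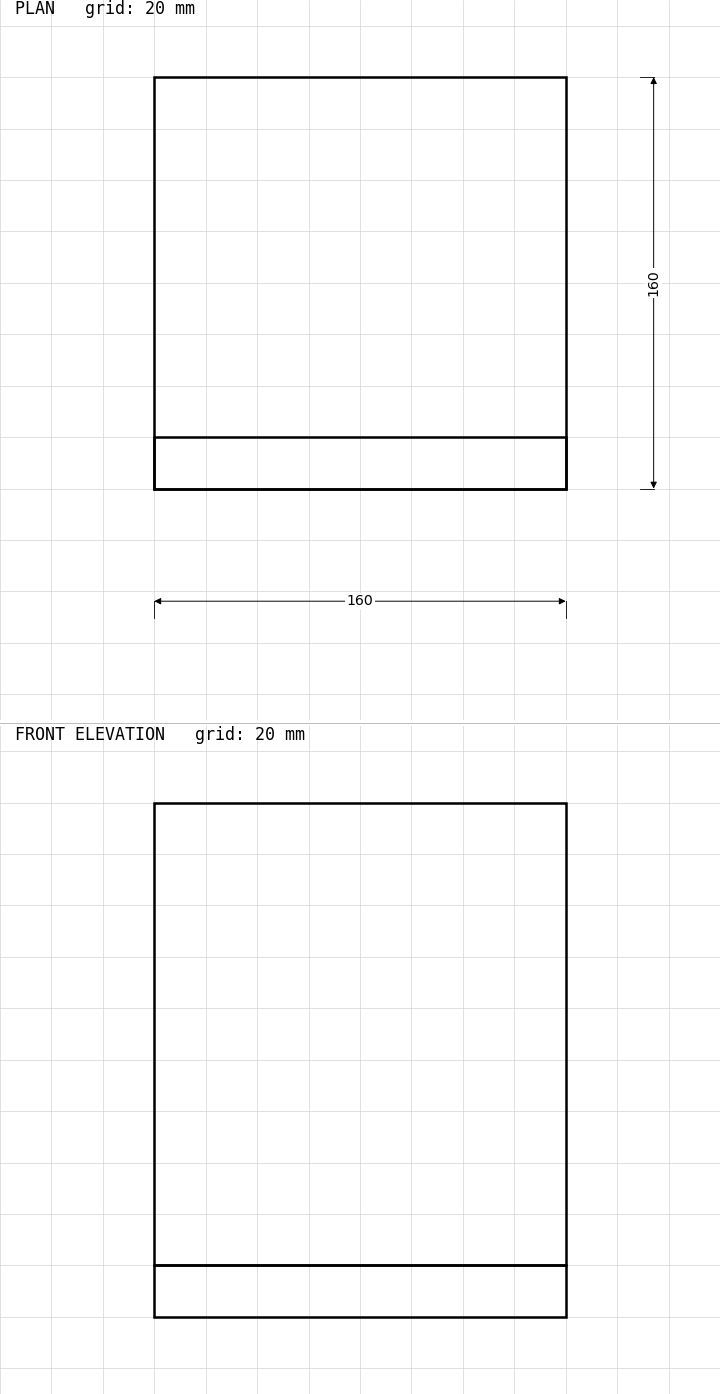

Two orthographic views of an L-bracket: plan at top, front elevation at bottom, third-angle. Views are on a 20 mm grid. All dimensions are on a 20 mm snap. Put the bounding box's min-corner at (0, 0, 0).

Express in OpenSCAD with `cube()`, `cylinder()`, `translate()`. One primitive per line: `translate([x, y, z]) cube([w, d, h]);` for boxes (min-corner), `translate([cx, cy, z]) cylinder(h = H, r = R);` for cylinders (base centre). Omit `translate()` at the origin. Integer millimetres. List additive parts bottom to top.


cube([160, 160, 20]);
translate([0, 0, 20]) cube([160, 20, 180]);
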